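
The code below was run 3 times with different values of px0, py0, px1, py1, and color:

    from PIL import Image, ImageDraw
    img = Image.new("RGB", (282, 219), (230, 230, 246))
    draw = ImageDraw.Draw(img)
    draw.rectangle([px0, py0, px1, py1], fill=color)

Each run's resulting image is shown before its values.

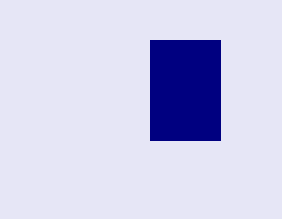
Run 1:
px0 = 150
py0 = 40
px1 = 220
py1 = 140
color = 'navy'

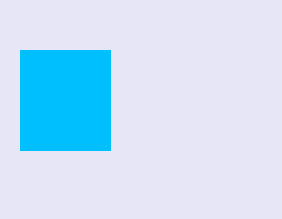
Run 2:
px0 = 20
py0 = 50
px1 = 110
py1 = 150
color = 'deepskyblue'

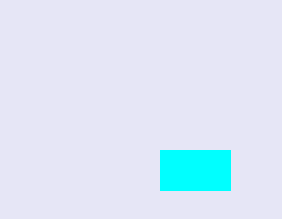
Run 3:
px0 = 160, py0 = 150, px1 = 230, py1 = 190, color = 'cyan'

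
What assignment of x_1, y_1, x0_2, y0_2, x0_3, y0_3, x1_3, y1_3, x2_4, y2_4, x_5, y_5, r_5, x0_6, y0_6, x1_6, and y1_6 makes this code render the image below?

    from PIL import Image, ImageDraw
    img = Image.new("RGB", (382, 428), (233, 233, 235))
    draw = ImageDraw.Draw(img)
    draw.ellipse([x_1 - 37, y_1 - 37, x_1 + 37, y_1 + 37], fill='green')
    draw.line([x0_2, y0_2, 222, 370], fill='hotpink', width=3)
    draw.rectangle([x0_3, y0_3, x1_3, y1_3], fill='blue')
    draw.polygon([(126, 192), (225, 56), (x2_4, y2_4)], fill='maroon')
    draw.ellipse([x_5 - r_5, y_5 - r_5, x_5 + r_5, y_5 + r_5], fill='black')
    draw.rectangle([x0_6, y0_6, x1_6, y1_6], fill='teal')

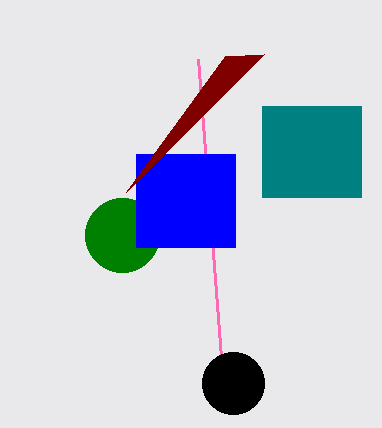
x_1 = 122, y_1 = 235, x0_2 = 198, y0_2 = 59, x0_3 = 136, y0_3 = 154, x1_3 = 235, y1_3 = 247, x2_4 = 264, y2_4 = 54, x_5 = 233, y_5 = 383, r_5 = 31, x0_6 = 262, y0_6 = 106, x1_6 = 361, y1_6 = 197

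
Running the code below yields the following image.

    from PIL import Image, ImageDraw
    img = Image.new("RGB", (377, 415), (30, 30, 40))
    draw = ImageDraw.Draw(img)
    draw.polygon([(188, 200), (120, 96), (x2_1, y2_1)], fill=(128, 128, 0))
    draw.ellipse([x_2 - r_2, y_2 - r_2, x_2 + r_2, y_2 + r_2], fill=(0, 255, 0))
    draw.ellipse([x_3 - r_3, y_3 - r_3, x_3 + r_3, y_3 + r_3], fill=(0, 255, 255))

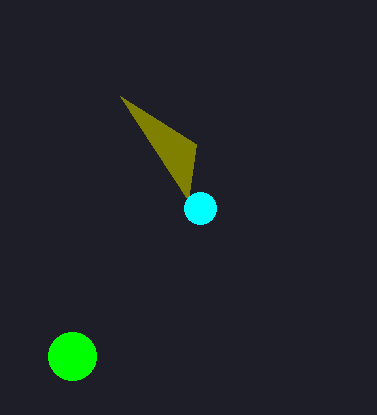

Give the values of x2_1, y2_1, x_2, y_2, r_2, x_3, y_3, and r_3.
x2_1 = 196, y2_1 = 144, x_2 = 72, y_2 = 356, r_2 = 24, x_3 = 200, y_3 = 208, r_3 = 16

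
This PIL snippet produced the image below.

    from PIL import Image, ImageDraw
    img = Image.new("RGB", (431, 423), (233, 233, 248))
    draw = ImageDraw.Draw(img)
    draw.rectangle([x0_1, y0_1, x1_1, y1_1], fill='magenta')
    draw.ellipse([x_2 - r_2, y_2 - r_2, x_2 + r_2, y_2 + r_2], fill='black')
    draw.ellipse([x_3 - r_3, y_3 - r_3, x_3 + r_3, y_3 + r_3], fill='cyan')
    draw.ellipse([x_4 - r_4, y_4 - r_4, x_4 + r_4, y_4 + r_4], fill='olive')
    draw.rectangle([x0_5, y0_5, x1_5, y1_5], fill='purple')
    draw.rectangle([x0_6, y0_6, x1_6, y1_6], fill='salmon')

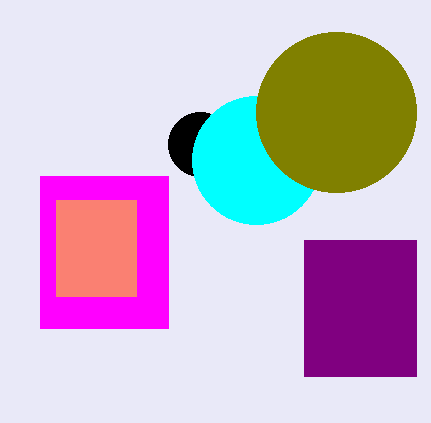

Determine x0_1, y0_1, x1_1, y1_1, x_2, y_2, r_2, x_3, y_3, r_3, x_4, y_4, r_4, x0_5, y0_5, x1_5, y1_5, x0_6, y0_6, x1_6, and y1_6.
x0_1 = 40; y0_1 = 176; x1_1 = 168; y1_1 = 328; x_2 = 200; y_2 = 144; r_2 = 32; x_3 = 256; y_3 = 160; r_3 = 64; x_4 = 336; y_4 = 112; r_4 = 80; x0_5 = 304; y0_5 = 240; x1_5 = 416; y1_5 = 376; x0_6 = 56; y0_6 = 200; x1_6 = 136; y1_6 = 296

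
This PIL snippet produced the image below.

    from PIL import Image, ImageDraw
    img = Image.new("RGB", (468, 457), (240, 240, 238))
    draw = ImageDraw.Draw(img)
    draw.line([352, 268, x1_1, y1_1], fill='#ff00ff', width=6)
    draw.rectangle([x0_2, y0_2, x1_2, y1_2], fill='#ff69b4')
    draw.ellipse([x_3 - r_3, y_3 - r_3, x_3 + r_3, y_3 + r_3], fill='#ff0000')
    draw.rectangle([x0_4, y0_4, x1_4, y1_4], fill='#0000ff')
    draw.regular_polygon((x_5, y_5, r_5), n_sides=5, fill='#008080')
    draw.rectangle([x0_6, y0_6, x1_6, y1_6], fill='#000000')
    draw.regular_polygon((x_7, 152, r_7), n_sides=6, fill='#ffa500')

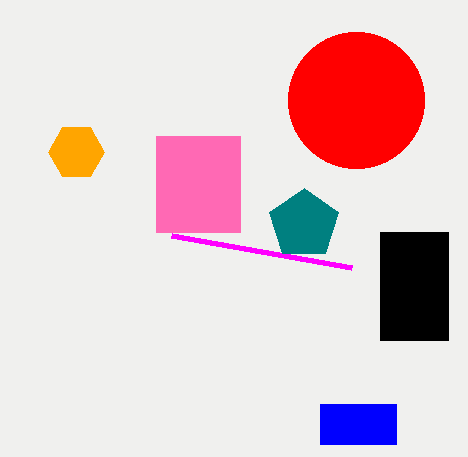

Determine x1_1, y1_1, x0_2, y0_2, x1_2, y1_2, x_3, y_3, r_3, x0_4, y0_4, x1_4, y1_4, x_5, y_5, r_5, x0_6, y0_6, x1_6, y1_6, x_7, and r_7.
x1_1 = 172
y1_1 = 236
x0_2 = 156
y0_2 = 136
x1_2 = 240
y1_2 = 232
x_3 = 356
y_3 = 100
r_3 = 68
x0_4 = 320
y0_4 = 404
x1_4 = 396
y1_4 = 444
x_5 = 304
y_5 = 224
r_5 = 36
x0_6 = 380
y0_6 = 232
x1_6 = 448
y1_6 = 340
x_7 = 76
r_7 = 28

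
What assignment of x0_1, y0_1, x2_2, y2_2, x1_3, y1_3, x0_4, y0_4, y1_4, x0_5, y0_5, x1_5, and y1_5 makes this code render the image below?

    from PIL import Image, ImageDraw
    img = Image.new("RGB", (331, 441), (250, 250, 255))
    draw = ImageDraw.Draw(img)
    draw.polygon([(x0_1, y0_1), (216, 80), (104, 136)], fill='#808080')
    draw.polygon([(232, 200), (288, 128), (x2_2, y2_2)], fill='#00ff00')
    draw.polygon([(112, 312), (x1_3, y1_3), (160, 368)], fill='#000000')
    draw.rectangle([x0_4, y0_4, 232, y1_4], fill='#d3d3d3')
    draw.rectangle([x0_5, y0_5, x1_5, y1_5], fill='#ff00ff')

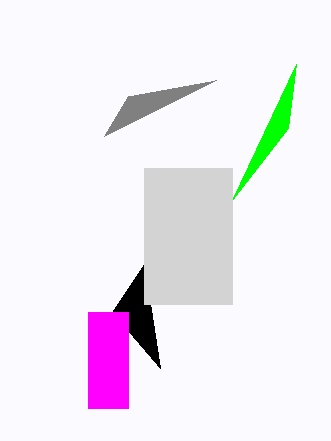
x0_1 = 128; y0_1 = 96; x2_2 = 296; y2_2 = 64; x1_3 = 144; y1_3 = 264; x0_4 = 144; y0_4 = 168; y1_4 = 304; x0_5 = 88; y0_5 = 312; x1_5 = 128; y1_5 = 408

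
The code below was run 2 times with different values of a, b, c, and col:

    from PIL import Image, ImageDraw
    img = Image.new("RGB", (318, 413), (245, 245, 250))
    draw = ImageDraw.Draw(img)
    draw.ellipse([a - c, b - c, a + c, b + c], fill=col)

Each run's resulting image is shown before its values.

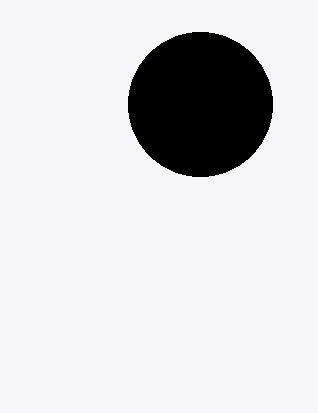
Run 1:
a = 200
b = 104
c = 72
col = 'black'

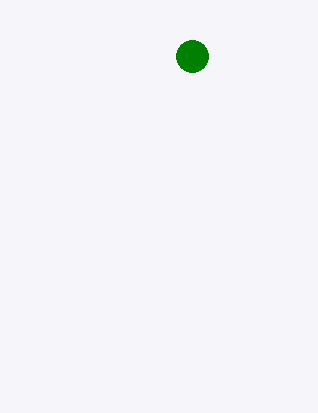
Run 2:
a = 192
b = 56
c = 16
col = 'green'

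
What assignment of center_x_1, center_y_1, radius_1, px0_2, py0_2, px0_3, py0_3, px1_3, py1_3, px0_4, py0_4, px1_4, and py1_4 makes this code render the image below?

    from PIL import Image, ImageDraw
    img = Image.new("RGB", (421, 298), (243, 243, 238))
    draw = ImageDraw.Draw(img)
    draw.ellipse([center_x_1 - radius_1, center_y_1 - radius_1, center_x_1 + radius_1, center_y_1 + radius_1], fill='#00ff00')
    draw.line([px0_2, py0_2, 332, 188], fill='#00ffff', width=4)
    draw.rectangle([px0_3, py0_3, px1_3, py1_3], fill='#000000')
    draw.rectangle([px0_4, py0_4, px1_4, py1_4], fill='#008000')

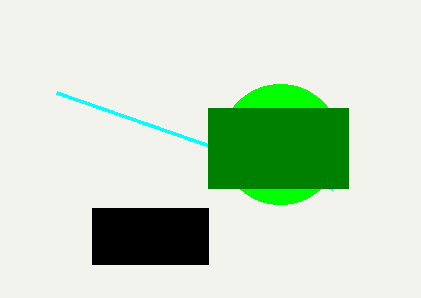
center_x_1 = 280; center_y_1 = 144; radius_1 = 60; px0_2 = 56; py0_2 = 92; px0_3 = 92; py0_3 = 208; px1_3 = 208; py1_3 = 264; px0_4 = 208; py0_4 = 108; px1_4 = 348; py1_4 = 188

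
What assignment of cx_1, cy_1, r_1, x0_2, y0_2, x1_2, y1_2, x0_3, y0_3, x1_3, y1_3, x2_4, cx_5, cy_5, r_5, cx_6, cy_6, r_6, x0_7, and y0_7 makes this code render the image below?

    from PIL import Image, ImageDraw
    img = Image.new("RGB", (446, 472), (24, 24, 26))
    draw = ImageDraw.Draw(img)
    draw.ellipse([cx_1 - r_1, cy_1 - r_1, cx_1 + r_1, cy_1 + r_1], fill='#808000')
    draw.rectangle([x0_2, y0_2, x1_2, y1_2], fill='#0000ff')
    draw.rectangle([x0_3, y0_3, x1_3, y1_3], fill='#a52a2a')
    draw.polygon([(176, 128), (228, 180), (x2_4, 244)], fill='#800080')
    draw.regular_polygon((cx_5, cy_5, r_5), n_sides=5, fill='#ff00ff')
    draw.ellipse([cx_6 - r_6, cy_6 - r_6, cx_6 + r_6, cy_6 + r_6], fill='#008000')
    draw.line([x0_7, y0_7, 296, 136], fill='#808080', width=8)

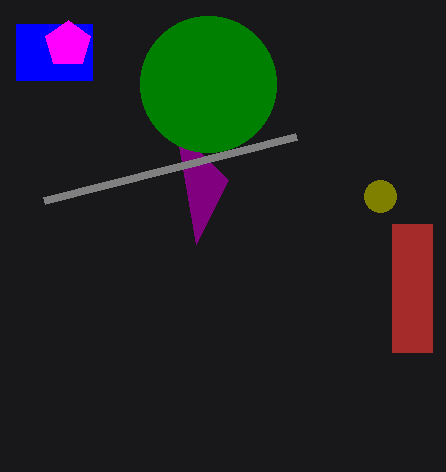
cx_1 = 380; cy_1 = 196; r_1 = 16; x0_2 = 16; y0_2 = 24; x1_2 = 92; y1_2 = 80; x0_3 = 392; y0_3 = 224; x1_3 = 432; y1_3 = 352; x2_4 = 196; cx_5 = 68; cy_5 = 44; r_5 = 24; cx_6 = 208; cy_6 = 84; r_6 = 68; x0_7 = 44; y0_7 = 200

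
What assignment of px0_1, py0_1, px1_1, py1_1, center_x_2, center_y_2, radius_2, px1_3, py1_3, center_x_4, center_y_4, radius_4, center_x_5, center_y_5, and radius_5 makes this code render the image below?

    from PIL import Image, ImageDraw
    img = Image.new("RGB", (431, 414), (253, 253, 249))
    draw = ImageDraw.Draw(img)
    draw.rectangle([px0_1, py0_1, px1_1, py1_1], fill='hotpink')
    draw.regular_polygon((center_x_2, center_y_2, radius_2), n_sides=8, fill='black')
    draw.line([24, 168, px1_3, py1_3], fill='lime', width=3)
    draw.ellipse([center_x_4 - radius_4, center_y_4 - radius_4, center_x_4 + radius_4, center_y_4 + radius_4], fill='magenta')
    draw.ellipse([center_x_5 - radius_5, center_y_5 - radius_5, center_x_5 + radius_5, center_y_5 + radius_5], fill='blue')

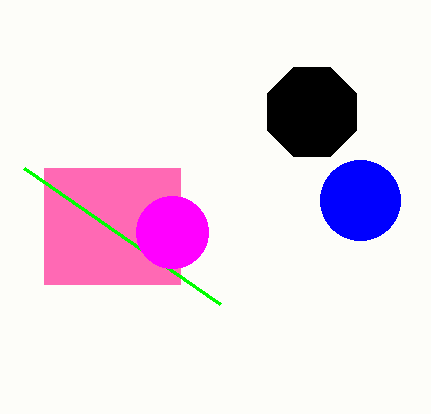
px0_1 = 44
py0_1 = 168
px1_1 = 180
py1_1 = 284
center_x_2 = 312
center_y_2 = 112
radius_2 = 48
px1_3 = 220
py1_3 = 304
center_x_4 = 172
center_y_4 = 232
radius_4 = 36
center_x_5 = 360
center_y_5 = 200
radius_5 = 40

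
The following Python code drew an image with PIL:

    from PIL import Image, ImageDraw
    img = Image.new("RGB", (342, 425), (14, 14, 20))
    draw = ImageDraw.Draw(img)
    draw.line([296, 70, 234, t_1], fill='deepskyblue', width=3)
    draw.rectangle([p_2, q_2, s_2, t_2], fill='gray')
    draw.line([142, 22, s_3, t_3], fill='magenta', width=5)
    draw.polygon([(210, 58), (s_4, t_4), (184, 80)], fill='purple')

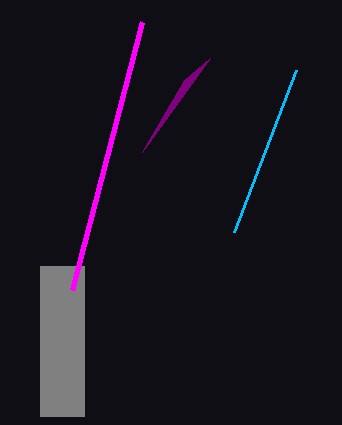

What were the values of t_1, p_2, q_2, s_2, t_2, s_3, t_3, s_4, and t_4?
t_1 = 232; p_2 = 40; q_2 = 266; s_2 = 84; t_2 = 416; s_3 = 72; t_3 = 290; s_4 = 142; t_4 = 152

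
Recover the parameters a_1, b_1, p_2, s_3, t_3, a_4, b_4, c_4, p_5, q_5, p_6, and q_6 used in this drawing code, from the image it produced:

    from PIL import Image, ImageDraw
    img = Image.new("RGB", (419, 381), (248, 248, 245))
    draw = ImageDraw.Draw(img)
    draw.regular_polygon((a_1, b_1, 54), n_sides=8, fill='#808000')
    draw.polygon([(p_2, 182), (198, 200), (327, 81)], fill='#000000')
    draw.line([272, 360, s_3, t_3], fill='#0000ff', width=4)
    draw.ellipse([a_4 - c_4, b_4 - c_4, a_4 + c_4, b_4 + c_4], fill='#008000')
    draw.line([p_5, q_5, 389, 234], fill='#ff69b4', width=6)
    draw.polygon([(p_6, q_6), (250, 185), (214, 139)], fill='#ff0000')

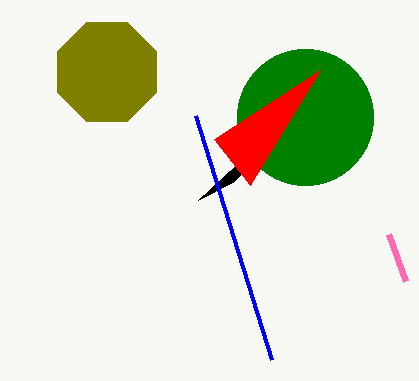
a_1 = 107
b_1 = 72
p_2 = 233
s_3 = 196
t_3 = 116
a_4 = 305
b_4 = 117
c_4 = 68
p_5 = 406
q_5 = 281
p_6 = 320
q_6 = 70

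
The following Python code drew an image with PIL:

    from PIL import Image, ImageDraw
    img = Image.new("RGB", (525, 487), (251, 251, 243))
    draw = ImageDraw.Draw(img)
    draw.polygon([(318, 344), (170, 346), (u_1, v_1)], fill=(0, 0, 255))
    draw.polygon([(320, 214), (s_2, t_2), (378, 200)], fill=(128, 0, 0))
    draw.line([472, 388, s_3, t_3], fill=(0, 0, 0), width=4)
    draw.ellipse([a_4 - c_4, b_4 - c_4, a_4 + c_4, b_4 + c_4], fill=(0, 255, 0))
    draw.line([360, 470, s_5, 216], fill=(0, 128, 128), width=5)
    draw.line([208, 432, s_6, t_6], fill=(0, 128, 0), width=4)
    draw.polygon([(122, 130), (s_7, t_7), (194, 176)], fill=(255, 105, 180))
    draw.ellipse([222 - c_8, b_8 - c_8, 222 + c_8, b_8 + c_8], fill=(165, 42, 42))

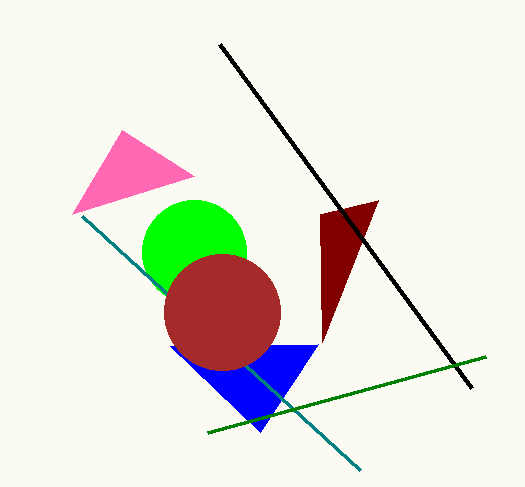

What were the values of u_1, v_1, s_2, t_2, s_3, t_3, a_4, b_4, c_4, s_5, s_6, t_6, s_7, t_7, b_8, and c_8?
u_1 = 260; v_1 = 432; s_2 = 322; t_2 = 342; s_3 = 220; t_3 = 44; a_4 = 194; b_4 = 252; c_4 = 52; s_5 = 82; s_6 = 486; t_6 = 356; s_7 = 72; t_7 = 214; b_8 = 312; c_8 = 58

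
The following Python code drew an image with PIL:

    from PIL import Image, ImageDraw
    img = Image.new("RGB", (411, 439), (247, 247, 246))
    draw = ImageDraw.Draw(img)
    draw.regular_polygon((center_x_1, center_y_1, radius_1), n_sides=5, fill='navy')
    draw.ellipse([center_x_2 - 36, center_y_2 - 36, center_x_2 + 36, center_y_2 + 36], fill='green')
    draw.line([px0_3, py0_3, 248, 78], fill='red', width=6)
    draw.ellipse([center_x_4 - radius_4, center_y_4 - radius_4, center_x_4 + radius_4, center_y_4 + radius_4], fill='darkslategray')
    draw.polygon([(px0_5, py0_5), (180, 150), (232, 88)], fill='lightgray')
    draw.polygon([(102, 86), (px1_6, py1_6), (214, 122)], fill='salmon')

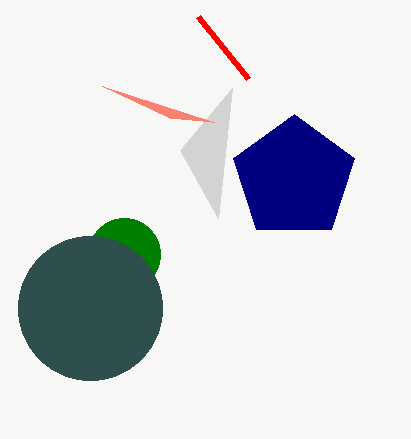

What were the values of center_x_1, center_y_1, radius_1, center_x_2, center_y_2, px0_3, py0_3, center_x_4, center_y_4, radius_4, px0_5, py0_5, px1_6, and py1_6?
center_x_1 = 294, center_y_1 = 178, radius_1 = 64, center_x_2 = 124, center_y_2 = 254, px0_3 = 198, py0_3 = 16, center_x_4 = 90, center_y_4 = 308, radius_4 = 72, px0_5 = 218, py0_5 = 218, px1_6 = 170, py1_6 = 118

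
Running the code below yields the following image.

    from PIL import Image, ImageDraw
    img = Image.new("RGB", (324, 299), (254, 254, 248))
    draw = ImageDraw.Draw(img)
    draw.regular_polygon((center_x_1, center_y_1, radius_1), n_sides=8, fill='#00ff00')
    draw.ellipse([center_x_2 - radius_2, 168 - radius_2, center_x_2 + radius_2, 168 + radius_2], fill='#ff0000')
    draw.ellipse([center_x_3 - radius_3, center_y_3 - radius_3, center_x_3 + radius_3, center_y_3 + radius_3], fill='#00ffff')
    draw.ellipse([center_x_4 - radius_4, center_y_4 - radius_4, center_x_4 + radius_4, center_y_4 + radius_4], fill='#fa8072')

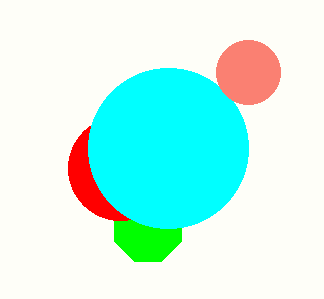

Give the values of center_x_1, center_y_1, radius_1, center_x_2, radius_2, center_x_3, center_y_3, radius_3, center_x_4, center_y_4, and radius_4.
center_x_1 = 148
center_y_1 = 228
radius_1 = 36
center_x_2 = 120
radius_2 = 52
center_x_3 = 168
center_y_3 = 148
radius_3 = 80
center_x_4 = 248
center_y_4 = 72
radius_4 = 32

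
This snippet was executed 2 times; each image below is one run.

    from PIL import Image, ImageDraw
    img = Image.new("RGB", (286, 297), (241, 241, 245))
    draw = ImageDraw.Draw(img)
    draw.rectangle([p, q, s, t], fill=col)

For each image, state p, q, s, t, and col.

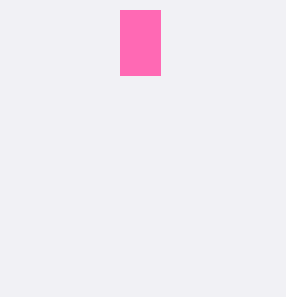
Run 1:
p = 120
q = 10
s = 160
t = 75
col = 'hotpink'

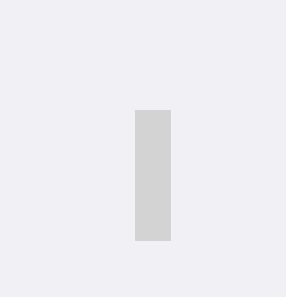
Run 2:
p = 135, q = 110, s = 170, t = 240, col = 'lightgray'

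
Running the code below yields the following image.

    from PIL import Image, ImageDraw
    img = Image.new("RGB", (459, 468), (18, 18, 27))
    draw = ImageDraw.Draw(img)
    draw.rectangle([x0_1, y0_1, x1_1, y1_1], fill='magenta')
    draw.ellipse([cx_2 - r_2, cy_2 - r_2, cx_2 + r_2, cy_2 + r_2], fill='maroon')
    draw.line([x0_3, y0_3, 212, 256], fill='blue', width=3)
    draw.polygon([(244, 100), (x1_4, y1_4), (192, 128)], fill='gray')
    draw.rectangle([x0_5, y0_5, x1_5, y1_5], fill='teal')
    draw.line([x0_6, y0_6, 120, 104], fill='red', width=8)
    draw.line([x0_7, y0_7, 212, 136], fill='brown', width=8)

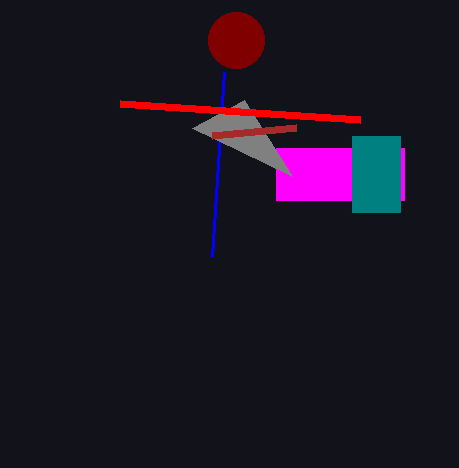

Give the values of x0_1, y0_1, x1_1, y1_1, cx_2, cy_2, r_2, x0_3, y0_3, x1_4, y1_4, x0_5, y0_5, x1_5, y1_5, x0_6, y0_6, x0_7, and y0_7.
x0_1 = 276
y0_1 = 148
x1_1 = 404
y1_1 = 200
cx_2 = 236
cy_2 = 40
r_2 = 28
x0_3 = 224
y0_3 = 72
x1_4 = 292
y1_4 = 176
x0_5 = 352
y0_5 = 136
x1_5 = 400
y1_5 = 212
x0_6 = 360
y0_6 = 120
x0_7 = 296
y0_7 = 128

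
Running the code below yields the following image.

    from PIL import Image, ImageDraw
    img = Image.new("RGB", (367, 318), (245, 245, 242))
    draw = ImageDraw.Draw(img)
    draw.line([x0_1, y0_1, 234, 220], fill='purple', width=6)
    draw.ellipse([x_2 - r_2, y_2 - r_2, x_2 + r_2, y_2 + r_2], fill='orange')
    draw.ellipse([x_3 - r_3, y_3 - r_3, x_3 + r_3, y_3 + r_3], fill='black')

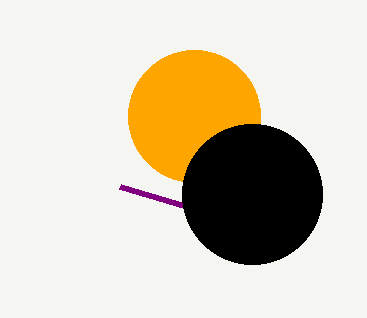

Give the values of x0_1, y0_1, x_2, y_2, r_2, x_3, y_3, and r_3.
x0_1 = 120; y0_1 = 186; x_2 = 194; y_2 = 116; r_2 = 66; x_3 = 252; y_3 = 194; r_3 = 70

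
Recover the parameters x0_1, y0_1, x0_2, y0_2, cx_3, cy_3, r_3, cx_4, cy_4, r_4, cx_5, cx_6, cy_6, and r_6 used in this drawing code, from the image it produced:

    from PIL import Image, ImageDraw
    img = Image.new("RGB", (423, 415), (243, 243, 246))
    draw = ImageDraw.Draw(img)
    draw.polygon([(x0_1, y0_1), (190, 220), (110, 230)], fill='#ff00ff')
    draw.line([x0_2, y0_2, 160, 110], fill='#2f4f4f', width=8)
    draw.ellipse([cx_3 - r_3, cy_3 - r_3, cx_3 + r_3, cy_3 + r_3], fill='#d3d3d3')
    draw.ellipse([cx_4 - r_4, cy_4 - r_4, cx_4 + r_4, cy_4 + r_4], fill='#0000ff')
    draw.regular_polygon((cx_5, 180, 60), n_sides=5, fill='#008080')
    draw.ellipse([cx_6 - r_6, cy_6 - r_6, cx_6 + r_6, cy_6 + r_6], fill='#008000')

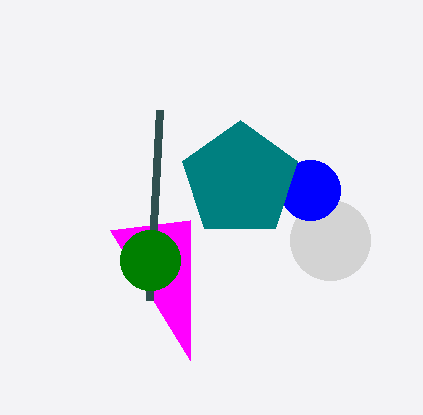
x0_1 = 190, y0_1 = 360, x0_2 = 150, y0_2 = 300, cx_3 = 330, cy_3 = 240, r_3 = 40, cx_4 = 310, cy_4 = 190, r_4 = 30, cx_5 = 240, cx_6 = 150, cy_6 = 260, r_6 = 30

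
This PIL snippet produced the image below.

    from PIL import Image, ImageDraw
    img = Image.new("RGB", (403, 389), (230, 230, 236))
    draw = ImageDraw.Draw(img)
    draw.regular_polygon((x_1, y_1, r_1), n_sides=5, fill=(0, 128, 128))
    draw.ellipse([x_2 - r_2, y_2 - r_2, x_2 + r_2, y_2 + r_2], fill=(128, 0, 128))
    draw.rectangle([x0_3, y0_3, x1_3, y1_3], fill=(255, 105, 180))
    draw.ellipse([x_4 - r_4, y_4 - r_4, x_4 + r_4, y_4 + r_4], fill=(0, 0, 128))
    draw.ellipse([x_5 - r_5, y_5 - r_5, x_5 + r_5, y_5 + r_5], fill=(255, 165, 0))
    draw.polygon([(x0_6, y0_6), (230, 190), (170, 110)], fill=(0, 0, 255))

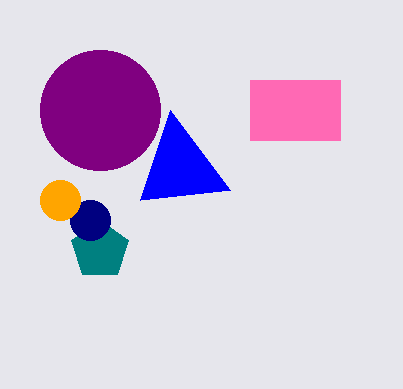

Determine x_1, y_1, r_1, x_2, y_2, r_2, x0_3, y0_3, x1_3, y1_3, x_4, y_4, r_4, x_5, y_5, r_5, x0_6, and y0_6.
x_1 = 100, y_1 = 250, r_1 = 30, x_2 = 100, y_2 = 110, r_2 = 60, x0_3 = 250, y0_3 = 80, x1_3 = 340, y1_3 = 140, x_4 = 90, y_4 = 220, r_4 = 20, x_5 = 60, y_5 = 200, r_5 = 20, x0_6 = 140, y0_6 = 200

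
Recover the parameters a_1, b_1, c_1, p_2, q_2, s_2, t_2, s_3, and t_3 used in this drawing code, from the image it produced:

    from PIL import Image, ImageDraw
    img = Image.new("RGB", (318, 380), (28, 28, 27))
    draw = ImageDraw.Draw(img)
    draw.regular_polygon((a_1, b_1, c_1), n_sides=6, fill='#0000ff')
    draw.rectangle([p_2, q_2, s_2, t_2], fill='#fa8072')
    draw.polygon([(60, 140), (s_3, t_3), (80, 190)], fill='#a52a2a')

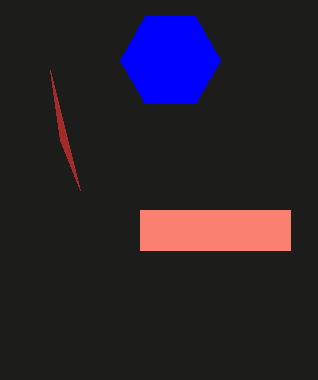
a_1 = 170
b_1 = 60
c_1 = 50
p_2 = 140
q_2 = 210
s_2 = 290
t_2 = 250
s_3 = 50
t_3 = 70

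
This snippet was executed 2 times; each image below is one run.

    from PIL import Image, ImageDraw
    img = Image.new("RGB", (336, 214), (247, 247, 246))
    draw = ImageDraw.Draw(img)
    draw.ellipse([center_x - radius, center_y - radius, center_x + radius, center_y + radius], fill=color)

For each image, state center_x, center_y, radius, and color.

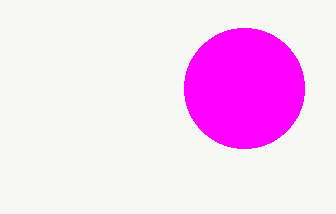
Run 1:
center_x = 244; center_y = 88; radius = 60; color = 'magenta'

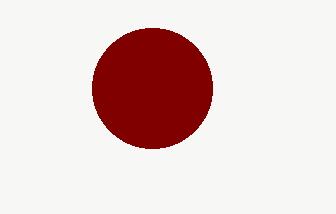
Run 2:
center_x = 152; center_y = 88; radius = 60; color = 'maroon'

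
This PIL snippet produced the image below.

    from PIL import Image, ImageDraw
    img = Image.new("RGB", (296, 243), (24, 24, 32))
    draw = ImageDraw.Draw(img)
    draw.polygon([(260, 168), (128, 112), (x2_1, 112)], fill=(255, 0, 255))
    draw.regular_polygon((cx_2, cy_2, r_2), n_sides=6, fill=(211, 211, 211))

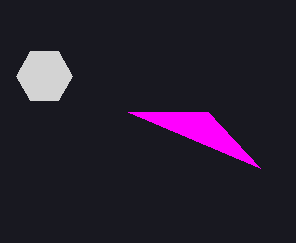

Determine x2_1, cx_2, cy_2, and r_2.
x2_1 = 208; cx_2 = 44; cy_2 = 76; r_2 = 28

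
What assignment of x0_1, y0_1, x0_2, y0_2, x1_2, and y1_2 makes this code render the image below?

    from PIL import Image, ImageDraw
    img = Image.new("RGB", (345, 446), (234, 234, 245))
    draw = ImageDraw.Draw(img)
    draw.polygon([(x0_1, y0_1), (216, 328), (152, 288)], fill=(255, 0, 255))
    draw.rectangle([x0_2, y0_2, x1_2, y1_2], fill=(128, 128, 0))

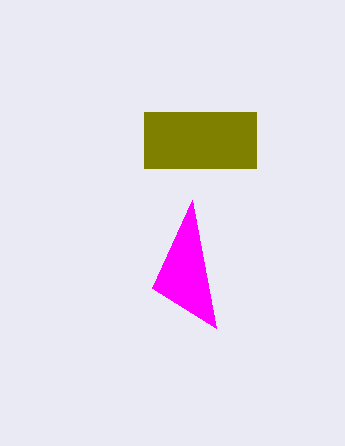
x0_1 = 192, y0_1 = 200, x0_2 = 144, y0_2 = 112, x1_2 = 256, y1_2 = 168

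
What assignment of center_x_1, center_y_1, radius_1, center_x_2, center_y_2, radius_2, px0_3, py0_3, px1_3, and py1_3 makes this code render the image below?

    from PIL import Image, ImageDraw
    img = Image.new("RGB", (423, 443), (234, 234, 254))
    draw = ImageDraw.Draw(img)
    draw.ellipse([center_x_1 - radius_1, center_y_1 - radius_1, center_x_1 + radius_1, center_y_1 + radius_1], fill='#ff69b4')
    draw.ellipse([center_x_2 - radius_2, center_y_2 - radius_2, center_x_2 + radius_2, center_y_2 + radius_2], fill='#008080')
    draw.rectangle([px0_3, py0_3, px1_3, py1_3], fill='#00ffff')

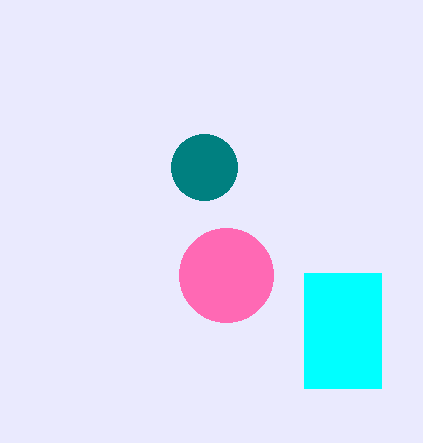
center_x_1 = 226; center_y_1 = 275; radius_1 = 47; center_x_2 = 204; center_y_2 = 167; radius_2 = 33; px0_3 = 304; py0_3 = 273; px1_3 = 381; py1_3 = 388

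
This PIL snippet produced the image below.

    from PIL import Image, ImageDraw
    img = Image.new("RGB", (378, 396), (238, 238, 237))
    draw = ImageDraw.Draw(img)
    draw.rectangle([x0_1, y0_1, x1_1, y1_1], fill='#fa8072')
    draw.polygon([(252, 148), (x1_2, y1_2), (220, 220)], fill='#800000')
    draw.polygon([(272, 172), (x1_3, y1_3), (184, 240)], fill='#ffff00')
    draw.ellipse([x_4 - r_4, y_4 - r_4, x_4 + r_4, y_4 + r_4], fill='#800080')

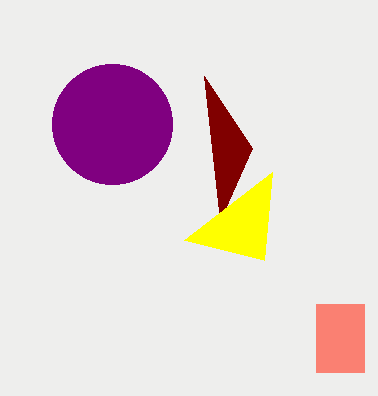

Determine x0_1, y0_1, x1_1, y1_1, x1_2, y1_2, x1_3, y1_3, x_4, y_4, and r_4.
x0_1 = 316, y0_1 = 304, x1_1 = 364, y1_1 = 372, x1_2 = 204, y1_2 = 76, x1_3 = 264, y1_3 = 260, x_4 = 112, y_4 = 124, r_4 = 60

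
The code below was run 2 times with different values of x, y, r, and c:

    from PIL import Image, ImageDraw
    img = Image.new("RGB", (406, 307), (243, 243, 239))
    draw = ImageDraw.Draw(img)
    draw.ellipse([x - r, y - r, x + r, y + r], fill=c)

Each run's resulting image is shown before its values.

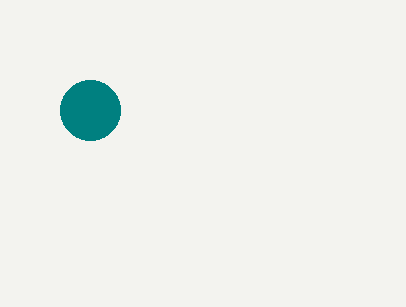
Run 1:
x = 90, y = 110, r = 30, c = 'teal'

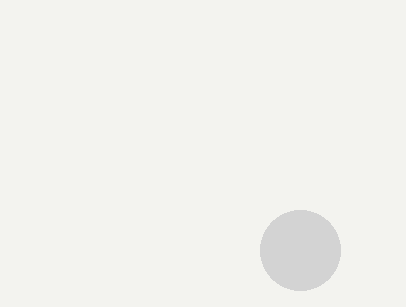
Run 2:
x = 300; y = 250; r = 40; c = 'lightgray'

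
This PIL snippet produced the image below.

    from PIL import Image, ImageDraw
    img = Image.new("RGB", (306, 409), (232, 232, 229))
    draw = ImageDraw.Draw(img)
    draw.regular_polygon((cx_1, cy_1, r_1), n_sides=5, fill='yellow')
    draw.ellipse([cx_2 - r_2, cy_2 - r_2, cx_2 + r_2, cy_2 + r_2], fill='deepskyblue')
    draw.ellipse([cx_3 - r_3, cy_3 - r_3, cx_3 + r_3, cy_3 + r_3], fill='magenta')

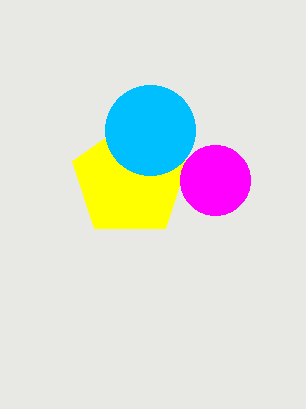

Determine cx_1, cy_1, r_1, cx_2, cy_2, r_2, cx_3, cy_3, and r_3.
cx_1 = 130
cy_1 = 180
r_1 = 60
cx_2 = 150
cy_2 = 130
r_2 = 45
cx_3 = 215
cy_3 = 180
r_3 = 35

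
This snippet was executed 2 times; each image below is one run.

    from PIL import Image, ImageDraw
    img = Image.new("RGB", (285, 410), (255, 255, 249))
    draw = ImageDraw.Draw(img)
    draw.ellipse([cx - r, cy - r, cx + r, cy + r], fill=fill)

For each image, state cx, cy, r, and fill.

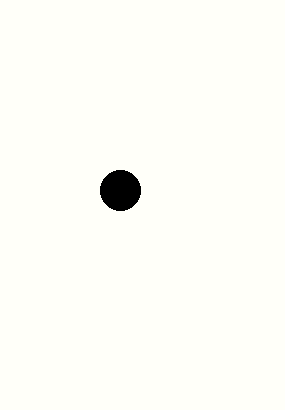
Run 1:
cx = 120, cy = 190, r = 20, fill = 'black'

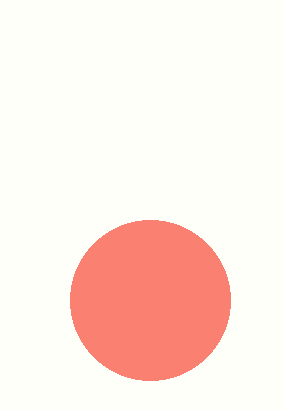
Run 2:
cx = 150
cy = 300
r = 80
fill = 'salmon'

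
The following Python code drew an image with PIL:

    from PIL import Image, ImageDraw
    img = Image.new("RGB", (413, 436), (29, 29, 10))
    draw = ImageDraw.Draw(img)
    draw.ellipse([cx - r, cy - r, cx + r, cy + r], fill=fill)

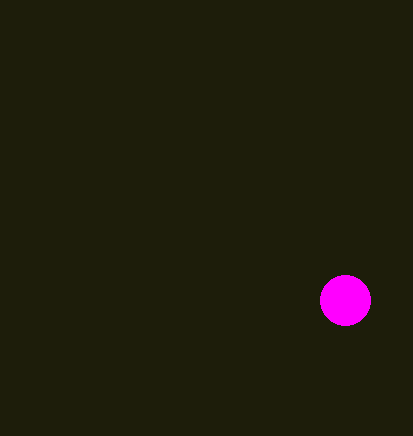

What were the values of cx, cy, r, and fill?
cx = 345
cy = 300
r = 25
fill = 'magenta'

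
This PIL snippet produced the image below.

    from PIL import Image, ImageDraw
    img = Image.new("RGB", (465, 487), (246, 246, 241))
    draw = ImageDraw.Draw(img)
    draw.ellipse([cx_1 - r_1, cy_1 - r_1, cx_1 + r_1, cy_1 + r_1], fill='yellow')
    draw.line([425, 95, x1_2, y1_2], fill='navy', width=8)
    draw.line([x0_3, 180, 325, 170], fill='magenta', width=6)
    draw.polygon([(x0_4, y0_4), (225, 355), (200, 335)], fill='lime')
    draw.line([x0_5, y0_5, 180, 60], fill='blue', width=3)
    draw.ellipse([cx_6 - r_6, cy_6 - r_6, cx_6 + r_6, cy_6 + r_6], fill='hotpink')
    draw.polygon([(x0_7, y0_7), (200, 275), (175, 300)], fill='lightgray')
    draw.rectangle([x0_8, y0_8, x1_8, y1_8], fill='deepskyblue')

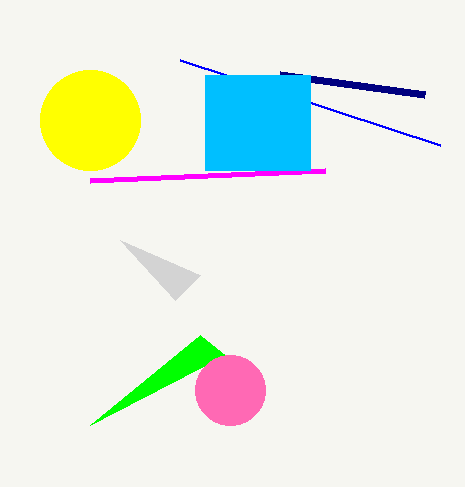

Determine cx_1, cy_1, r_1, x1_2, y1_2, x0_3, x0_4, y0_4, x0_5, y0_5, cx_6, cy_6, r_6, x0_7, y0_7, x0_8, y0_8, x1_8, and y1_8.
cx_1 = 90, cy_1 = 120, r_1 = 50, x1_2 = 280, y1_2 = 75, x0_3 = 90, x0_4 = 90, y0_4 = 425, x0_5 = 440, y0_5 = 145, cx_6 = 230, cy_6 = 390, r_6 = 35, x0_7 = 120, y0_7 = 240, x0_8 = 205, y0_8 = 75, x1_8 = 310, y1_8 = 170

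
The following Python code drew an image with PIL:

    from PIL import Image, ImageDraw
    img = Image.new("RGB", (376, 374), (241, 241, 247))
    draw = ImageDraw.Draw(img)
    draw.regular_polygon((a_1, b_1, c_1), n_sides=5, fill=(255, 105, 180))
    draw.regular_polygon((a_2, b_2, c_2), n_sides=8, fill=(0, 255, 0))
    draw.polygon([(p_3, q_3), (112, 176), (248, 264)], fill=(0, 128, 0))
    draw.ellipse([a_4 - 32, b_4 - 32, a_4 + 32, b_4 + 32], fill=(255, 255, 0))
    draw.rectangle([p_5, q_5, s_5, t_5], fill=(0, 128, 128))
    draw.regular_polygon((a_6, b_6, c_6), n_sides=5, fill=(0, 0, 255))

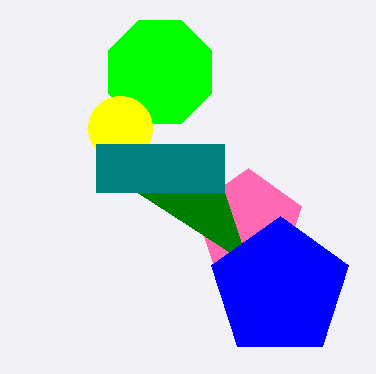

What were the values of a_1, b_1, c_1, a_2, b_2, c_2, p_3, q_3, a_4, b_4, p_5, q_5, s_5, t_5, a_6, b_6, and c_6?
a_1 = 248
b_1 = 224
c_1 = 56
a_2 = 160
b_2 = 72
c_2 = 56
p_3 = 208
q_3 = 144
a_4 = 120
b_4 = 128
p_5 = 96
q_5 = 144
s_5 = 224
t_5 = 192
a_6 = 280
b_6 = 288
c_6 = 72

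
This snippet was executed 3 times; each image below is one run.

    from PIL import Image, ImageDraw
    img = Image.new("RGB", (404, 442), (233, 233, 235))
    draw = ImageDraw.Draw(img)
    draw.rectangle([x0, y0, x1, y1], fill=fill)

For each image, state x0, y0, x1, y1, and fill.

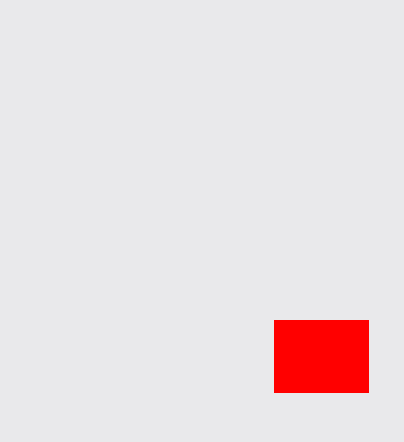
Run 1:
x0 = 274, y0 = 320, x1 = 368, y1 = 392, fill = 'red'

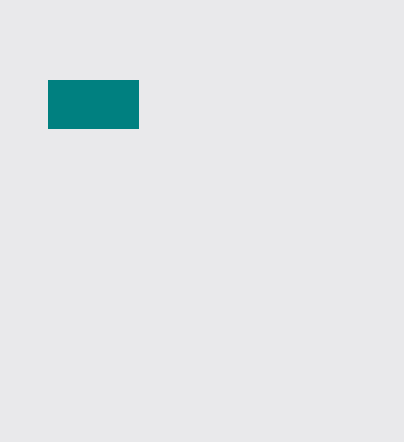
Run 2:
x0 = 48; y0 = 80; x1 = 138; y1 = 128; fill = 'teal'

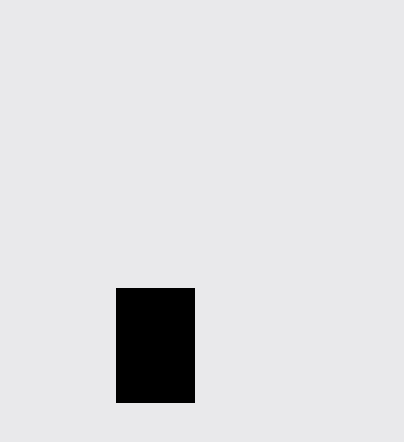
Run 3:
x0 = 116
y0 = 288
x1 = 194
y1 = 402
fill = 'black'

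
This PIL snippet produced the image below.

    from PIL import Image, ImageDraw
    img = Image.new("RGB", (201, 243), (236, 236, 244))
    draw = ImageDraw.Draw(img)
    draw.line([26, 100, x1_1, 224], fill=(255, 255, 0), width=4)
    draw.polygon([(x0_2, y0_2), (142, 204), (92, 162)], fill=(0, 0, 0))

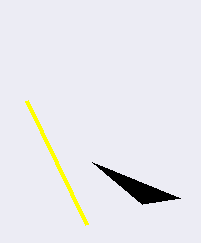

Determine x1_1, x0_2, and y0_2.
x1_1 = 86
x0_2 = 180
y0_2 = 198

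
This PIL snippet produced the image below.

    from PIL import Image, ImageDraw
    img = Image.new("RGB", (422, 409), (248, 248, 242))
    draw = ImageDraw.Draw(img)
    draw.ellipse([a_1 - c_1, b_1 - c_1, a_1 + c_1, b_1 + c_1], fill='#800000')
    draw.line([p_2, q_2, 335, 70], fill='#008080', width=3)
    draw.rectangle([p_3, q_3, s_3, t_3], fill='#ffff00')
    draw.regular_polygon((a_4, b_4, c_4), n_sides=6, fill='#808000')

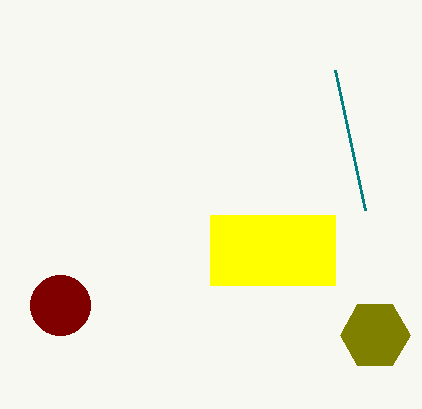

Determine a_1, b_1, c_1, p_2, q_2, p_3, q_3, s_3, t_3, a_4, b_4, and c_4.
a_1 = 60
b_1 = 305
c_1 = 30
p_2 = 365
q_2 = 210
p_3 = 210
q_3 = 215
s_3 = 335
t_3 = 285
a_4 = 375
b_4 = 335
c_4 = 35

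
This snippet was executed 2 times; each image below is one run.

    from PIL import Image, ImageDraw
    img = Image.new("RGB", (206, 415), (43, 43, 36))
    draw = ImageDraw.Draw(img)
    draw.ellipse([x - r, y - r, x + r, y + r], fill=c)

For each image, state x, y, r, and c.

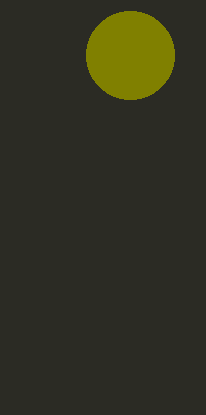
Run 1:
x = 130
y = 55
r = 44
c = 'olive'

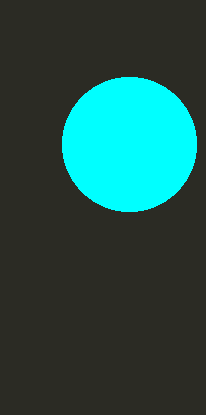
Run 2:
x = 129, y = 144, r = 67, c = 'cyan'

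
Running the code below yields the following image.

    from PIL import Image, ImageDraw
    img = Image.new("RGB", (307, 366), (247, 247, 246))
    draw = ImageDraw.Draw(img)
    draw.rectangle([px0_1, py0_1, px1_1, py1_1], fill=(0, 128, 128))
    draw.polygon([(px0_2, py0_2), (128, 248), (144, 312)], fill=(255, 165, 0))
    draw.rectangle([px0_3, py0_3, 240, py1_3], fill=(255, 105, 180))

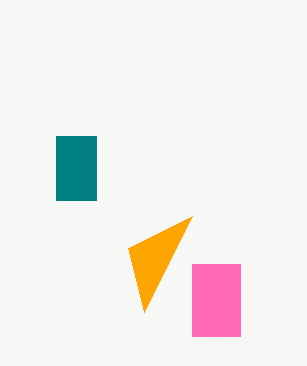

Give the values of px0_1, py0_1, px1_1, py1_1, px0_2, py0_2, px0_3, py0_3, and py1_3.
px0_1 = 56, py0_1 = 136, px1_1 = 96, py1_1 = 200, px0_2 = 192, py0_2 = 216, px0_3 = 192, py0_3 = 264, py1_3 = 336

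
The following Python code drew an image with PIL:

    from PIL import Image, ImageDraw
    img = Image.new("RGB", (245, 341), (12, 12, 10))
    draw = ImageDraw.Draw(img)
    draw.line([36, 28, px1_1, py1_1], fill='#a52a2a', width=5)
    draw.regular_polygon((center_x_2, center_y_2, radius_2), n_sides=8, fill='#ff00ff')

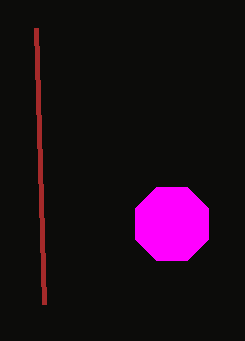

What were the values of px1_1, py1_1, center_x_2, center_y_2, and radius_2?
px1_1 = 44; py1_1 = 304; center_x_2 = 172; center_y_2 = 224; radius_2 = 40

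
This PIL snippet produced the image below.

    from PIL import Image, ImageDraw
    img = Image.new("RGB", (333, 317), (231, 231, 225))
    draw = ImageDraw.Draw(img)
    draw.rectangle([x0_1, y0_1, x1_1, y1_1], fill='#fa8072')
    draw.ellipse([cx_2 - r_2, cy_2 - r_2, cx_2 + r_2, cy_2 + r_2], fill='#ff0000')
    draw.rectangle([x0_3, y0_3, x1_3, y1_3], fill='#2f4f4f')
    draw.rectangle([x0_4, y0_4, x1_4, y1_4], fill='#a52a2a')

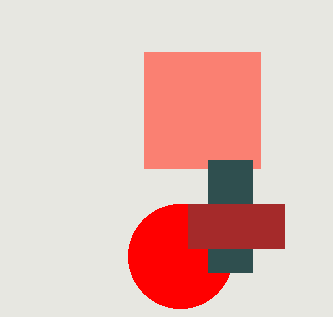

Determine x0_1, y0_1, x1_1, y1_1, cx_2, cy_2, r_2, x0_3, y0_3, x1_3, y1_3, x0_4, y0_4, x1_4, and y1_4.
x0_1 = 144; y0_1 = 52; x1_1 = 260; y1_1 = 168; cx_2 = 180; cy_2 = 256; r_2 = 52; x0_3 = 208; y0_3 = 160; x1_3 = 252; y1_3 = 272; x0_4 = 188; y0_4 = 204; x1_4 = 284; y1_4 = 248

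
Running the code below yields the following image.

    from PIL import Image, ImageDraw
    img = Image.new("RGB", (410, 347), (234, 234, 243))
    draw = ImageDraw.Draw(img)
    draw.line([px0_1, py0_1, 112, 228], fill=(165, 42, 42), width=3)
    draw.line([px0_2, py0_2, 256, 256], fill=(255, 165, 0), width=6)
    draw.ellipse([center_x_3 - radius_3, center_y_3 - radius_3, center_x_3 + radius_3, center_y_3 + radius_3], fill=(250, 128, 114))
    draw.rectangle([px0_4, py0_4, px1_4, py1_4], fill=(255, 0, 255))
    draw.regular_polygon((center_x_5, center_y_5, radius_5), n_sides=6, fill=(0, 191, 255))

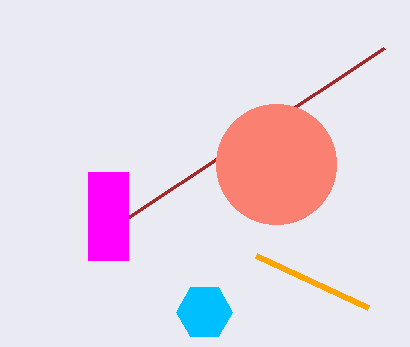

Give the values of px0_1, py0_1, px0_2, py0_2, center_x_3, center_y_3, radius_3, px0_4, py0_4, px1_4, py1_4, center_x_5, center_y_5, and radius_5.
px0_1 = 384
py0_1 = 48
px0_2 = 368
py0_2 = 308
center_x_3 = 276
center_y_3 = 164
radius_3 = 60
px0_4 = 88
py0_4 = 172
px1_4 = 128
py1_4 = 260
center_x_5 = 204
center_y_5 = 312
radius_5 = 28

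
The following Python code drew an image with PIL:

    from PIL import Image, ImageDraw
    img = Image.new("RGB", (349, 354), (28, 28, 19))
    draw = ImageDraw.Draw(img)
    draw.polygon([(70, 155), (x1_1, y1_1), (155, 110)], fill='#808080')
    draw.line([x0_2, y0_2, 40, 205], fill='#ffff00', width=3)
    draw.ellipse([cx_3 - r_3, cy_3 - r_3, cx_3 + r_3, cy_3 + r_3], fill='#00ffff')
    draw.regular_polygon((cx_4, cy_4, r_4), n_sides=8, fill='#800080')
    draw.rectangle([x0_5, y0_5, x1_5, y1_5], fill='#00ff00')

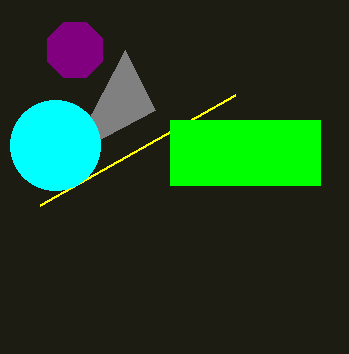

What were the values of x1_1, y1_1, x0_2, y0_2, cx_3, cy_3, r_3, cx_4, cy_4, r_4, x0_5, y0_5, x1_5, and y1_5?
x1_1 = 125; y1_1 = 50; x0_2 = 235; y0_2 = 95; cx_3 = 55; cy_3 = 145; r_3 = 45; cx_4 = 75; cy_4 = 50; r_4 = 30; x0_5 = 170; y0_5 = 120; x1_5 = 320; y1_5 = 185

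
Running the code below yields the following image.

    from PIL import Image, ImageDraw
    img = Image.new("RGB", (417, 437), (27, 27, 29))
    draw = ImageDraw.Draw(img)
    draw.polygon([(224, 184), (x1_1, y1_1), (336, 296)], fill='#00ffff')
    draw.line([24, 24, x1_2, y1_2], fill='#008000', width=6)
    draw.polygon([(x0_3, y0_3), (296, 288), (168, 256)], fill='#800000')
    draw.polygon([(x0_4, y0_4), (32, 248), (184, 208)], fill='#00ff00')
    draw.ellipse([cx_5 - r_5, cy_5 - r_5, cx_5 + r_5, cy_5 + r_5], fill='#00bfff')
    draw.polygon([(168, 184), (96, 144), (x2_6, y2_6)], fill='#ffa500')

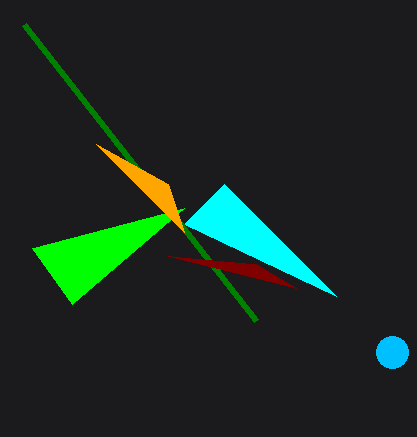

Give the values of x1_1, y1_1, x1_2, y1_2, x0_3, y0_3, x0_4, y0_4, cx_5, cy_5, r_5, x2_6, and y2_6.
x1_1 = 184
y1_1 = 224
x1_2 = 256
y1_2 = 320
x0_3 = 256
y0_3 = 264
x0_4 = 72
y0_4 = 304
cx_5 = 392
cy_5 = 352
r_5 = 16
x2_6 = 184
y2_6 = 232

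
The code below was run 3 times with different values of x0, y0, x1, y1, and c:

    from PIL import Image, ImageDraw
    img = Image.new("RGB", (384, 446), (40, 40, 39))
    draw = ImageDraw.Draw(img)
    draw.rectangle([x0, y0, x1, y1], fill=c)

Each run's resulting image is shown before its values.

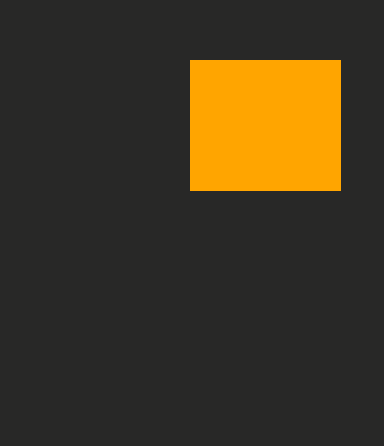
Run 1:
x0 = 190
y0 = 60
x1 = 340
y1 = 190
c = 'orange'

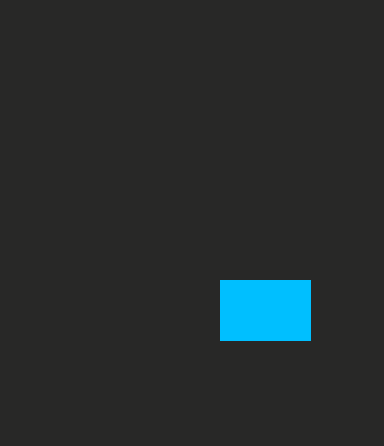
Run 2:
x0 = 220; y0 = 280; x1 = 310; y1 = 340; c = 'deepskyblue'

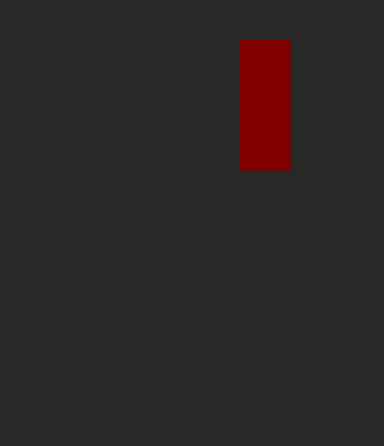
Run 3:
x0 = 240, y0 = 40, x1 = 290, y1 = 170, c = 'maroon'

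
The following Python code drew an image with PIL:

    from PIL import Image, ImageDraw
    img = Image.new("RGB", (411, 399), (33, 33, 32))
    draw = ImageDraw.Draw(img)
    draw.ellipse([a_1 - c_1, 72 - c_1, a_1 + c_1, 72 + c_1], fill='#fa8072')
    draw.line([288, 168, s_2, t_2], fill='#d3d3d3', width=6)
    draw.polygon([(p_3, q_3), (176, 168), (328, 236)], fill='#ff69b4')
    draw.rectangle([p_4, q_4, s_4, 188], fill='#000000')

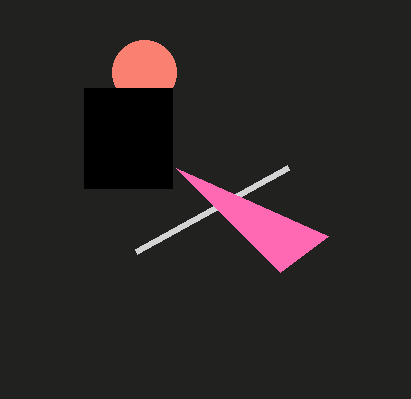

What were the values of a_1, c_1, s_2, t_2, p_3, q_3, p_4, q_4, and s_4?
a_1 = 144; c_1 = 32; s_2 = 136; t_2 = 252; p_3 = 280; q_3 = 272; p_4 = 84; q_4 = 88; s_4 = 172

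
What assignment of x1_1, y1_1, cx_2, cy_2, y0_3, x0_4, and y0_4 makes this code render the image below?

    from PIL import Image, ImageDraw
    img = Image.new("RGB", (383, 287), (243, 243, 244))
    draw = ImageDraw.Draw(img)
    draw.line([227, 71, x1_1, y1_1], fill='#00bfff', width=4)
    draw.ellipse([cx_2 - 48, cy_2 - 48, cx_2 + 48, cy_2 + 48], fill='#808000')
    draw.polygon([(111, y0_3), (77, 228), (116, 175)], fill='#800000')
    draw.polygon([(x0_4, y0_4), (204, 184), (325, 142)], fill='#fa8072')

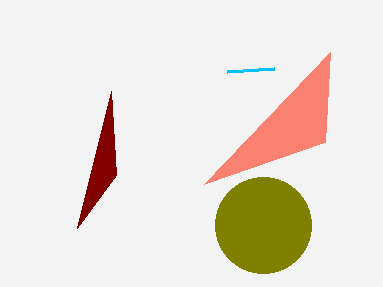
x1_1 = 274, y1_1 = 68, cx_2 = 263, cy_2 = 225, y0_3 = 91, x0_4 = 330, y0_4 = 52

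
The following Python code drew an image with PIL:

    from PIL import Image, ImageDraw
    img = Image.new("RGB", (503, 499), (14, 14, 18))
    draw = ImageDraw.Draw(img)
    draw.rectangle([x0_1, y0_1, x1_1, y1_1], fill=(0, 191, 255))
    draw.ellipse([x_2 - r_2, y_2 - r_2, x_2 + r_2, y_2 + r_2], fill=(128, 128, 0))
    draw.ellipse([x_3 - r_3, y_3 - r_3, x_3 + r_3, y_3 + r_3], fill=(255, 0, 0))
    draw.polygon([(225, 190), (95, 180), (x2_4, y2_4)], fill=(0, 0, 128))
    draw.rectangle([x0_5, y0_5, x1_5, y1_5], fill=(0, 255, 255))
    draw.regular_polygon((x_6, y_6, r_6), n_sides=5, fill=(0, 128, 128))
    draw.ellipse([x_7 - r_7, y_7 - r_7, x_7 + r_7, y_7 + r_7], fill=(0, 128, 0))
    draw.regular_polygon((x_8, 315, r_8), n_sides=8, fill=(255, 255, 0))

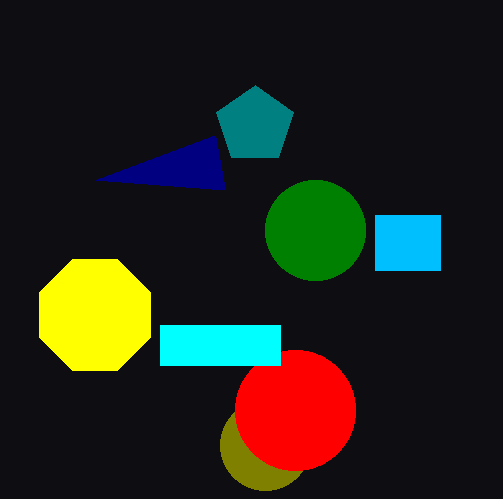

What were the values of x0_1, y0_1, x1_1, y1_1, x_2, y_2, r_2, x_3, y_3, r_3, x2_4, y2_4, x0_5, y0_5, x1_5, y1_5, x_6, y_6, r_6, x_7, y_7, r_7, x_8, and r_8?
x0_1 = 375; y0_1 = 215; x1_1 = 440; y1_1 = 270; x_2 = 265; y_2 = 445; r_2 = 45; x_3 = 295; y_3 = 410; r_3 = 60; x2_4 = 215; y2_4 = 135; x0_5 = 160; y0_5 = 325; x1_5 = 280; y1_5 = 365; x_6 = 255; y_6 = 125; r_6 = 40; x_7 = 315; y_7 = 230; r_7 = 50; x_8 = 95; r_8 = 60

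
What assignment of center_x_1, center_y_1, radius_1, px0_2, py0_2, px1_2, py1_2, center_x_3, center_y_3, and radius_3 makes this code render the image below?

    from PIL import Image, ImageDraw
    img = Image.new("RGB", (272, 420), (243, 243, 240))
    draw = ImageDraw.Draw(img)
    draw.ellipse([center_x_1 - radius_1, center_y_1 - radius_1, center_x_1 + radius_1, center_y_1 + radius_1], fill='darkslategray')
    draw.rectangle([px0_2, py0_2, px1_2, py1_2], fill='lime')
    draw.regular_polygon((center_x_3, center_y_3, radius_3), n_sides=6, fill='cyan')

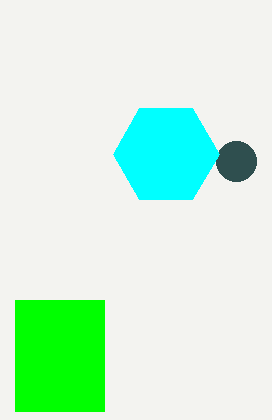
center_x_1 = 236
center_y_1 = 161
radius_1 = 20
px0_2 = 15
py0_2 = 300
px1_2 = 104
py1_2 = 411
center_x_3 = 166
center_y_3 = 154
radius_3 = 53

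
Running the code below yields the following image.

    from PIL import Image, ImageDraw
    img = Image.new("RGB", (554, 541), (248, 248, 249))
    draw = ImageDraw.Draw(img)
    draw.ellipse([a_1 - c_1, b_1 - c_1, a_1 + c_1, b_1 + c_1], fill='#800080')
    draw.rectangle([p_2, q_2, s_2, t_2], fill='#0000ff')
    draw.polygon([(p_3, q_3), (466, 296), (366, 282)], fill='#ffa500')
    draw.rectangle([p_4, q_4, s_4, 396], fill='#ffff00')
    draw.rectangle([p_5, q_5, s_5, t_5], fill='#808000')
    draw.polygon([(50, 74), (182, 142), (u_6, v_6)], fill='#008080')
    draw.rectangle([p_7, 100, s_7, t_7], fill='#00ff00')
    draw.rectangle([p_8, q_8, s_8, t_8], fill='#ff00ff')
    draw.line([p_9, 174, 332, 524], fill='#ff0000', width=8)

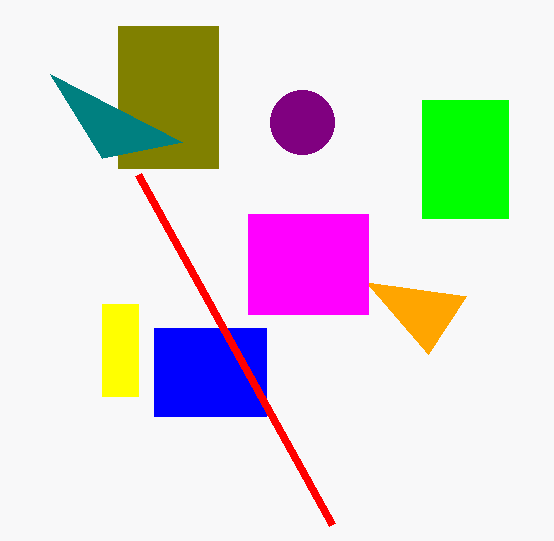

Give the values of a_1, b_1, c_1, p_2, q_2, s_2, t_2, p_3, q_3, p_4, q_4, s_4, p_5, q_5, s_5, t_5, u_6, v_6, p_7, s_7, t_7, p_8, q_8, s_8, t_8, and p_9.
a_1 = 302; b_1 = 122; c_1 = 32; p_2 = 154; q_2 = 328; s_2 = 266; t_2 = 416; p_3 = 428; q_3 = 354; p_4 = 102; q_4 = 304; s_4 = 138; p_5 = 118; q_5 = 26; s_5 = 218; t_5 = 168; u_6 = 102; v_6 = 158; p_7 = 422; s_7 = 508; t_7 = 218; p_8 = 248; q_8 = 214; s_8 = 368; t_8 = 314; p_9 = 138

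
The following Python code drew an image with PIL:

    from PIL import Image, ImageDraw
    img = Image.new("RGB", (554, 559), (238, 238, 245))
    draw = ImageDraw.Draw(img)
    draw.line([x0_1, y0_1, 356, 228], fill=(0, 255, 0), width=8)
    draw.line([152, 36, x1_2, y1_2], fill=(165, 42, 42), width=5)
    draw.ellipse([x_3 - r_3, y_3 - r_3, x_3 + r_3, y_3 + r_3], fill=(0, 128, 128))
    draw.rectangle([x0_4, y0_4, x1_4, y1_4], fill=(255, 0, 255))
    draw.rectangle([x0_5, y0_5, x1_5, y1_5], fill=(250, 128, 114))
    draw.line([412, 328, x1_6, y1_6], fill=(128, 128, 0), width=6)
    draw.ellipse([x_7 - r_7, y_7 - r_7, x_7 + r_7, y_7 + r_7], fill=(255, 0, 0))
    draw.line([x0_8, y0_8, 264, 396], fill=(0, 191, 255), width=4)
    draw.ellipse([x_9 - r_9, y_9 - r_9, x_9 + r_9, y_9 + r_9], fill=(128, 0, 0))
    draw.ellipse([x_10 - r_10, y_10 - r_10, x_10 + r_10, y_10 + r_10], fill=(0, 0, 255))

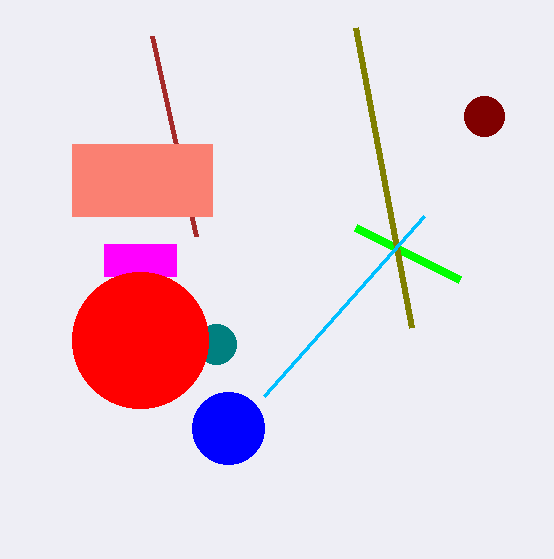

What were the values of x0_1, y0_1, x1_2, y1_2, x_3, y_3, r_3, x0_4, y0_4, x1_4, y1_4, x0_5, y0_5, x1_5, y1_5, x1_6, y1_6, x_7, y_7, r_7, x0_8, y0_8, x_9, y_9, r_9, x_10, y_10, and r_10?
x0_1 = 460; y0_1 = 280; x1_2 = 196; y1_2 = 236; x_3 = 216; y_3 = 344; r_3 = 20; x0_4 = 104; y0_4 = 244; x1_4 = 176; y1_4 = 276; x0_5 = 72; y0_5 = 144; x1_5 = 212; y1_5 = 216; x1_6 = 356; y1_6 = 28; x_7 = 140; y_7 = 340; r_7 = 68; x0_8 = 424; y0_8 = 216; x_9 = 484; y_9 = 116; r_9 = 20; x_10 = 228; y_10 = 428; r_10 = 36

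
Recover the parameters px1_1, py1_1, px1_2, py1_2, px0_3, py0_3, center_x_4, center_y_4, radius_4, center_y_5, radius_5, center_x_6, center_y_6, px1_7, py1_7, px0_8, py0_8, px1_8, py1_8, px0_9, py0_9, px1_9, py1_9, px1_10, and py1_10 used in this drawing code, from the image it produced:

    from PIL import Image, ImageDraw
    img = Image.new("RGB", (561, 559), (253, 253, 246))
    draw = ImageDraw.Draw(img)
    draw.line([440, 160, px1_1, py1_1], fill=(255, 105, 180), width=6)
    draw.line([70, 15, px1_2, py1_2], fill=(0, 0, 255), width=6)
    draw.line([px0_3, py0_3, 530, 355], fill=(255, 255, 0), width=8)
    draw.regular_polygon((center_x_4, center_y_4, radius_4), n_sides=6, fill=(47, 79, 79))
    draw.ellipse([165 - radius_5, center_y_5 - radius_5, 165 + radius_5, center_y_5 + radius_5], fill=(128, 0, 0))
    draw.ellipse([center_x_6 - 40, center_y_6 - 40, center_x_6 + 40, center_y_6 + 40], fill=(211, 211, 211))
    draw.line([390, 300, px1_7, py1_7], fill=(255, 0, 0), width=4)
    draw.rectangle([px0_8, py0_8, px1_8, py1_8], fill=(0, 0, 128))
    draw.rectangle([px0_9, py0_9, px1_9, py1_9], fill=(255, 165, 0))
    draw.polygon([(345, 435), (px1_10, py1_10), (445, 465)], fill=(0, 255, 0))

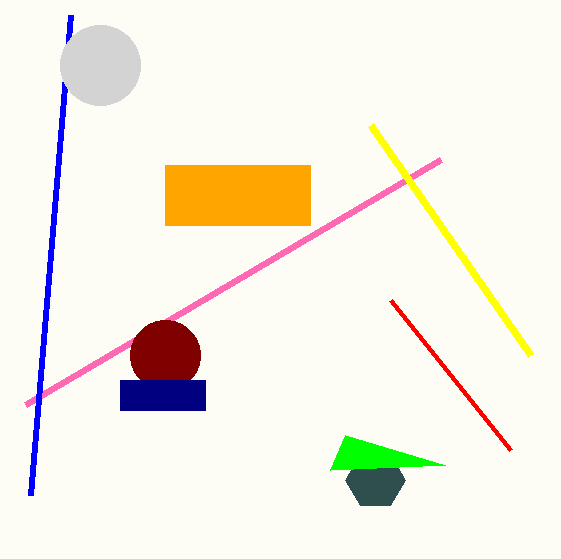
px1_1 = 25; py1_1 = 405; px1_2 = 30; py1_2 = 495; px0_3 = 370; py0_3 = 125; center_x_4 = 375; center_y_4 = 480; radius_4 = 30; center_y_5 = 355; radius_5 = 35; center_x_6 = 100; center_y_6 = 65; px1_7 = 510; py1_7 = 450; px0_8 = 120; py0_8 = 380; px1_8 = 205; py1_8 = 410; px0_9 = 165; py0_9 = 165; px1_9 = 310; py1_9 = 225; px1_10 = 330; py1_10 = 470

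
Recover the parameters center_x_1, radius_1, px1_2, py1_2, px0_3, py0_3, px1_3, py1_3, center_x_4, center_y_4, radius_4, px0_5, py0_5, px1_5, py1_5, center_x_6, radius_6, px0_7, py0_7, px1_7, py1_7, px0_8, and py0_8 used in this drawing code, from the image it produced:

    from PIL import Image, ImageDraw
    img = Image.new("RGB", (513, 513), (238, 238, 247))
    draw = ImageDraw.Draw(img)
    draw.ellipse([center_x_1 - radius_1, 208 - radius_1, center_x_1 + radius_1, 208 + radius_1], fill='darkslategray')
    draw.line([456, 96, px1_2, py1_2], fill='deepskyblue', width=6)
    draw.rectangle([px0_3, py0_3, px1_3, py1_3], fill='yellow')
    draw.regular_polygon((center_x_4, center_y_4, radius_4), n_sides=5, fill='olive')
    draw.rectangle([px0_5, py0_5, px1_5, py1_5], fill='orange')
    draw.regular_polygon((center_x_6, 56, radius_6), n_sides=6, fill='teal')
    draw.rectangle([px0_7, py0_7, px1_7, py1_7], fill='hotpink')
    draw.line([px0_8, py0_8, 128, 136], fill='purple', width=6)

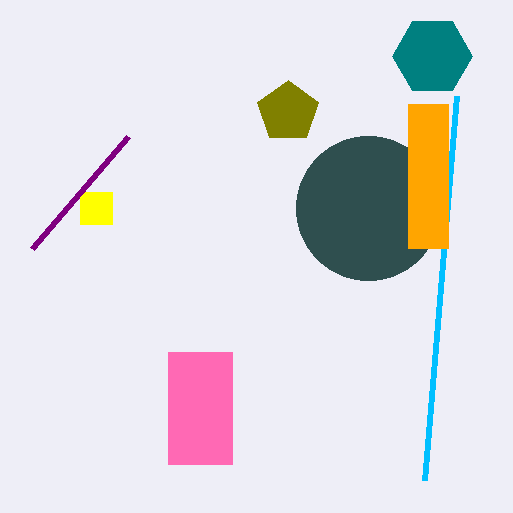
center_x_1 = 368; radius_1 = 72; px1_2 = 424; py1_2 = 480; px0_3 = 80; py0_3 = 192; px1_3 = 112; py1_3 = 224; center_x_4 = 288; center_y_4 = 112; radius_4 = 32; px0_5 = 408; py0_5 = 104; px1_5 = 448; py1_5 = 248; center_x_6 = 432; radius_6 = 40; px0_7 = 168; py0_7 = 352; px1_7 = 232; py1_7 = 464; px0_8 = 32; py0_8 = 248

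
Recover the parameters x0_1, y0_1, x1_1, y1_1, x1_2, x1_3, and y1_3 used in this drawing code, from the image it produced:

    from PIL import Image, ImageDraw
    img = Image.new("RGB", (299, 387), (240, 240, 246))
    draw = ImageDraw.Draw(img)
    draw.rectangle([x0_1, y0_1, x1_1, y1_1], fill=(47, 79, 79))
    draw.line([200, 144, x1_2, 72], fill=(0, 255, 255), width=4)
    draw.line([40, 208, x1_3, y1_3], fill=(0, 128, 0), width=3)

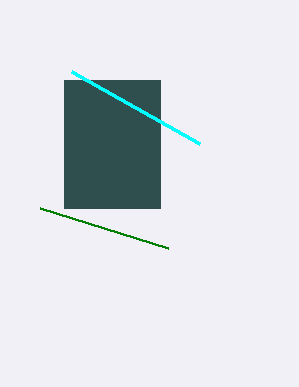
x0_1 = 64
y0_1 = 80
x1_1 = 160
y1_1 = 208
x1_2 = 72
x1_3 = 168
y1_3 = 248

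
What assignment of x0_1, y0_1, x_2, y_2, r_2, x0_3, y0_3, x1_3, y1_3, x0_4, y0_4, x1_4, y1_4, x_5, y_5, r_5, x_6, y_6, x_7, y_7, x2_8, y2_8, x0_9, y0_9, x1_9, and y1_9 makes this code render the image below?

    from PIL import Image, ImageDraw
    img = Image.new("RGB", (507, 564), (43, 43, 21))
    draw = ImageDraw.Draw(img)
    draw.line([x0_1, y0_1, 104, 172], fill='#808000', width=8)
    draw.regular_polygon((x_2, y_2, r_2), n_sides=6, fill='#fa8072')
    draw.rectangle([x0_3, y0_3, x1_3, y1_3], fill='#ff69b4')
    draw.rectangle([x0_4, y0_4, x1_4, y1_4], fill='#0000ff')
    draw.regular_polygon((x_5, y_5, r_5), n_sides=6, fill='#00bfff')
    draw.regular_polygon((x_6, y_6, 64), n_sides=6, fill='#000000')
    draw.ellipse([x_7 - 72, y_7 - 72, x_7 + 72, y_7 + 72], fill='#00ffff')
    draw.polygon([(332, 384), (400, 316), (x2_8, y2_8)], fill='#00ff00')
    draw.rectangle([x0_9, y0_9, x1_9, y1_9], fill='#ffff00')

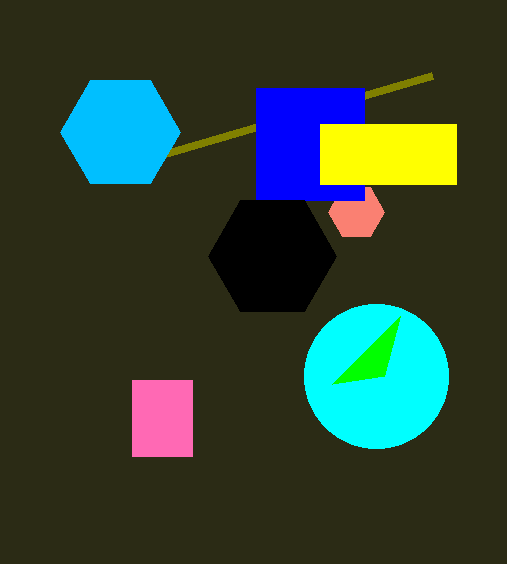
x0_1 = 432
y0_1 = 76
x_2 = 356
y_2 = 212
r_2 = 28
x0_3 = 132
y0_3 = 380
x1_3 = 192
y1_3 = 456
x0_4 = 256
y0_4 = 88
x1_4 = 364
y1_4 = 200
x_5 = 120
y_5 = 132
r_5 = 60
x_6 = 272
y_6 = 256
x_7 = 376
y_7 = 376
x2_8 = 384
y2_8 = 376
x0_9 = 320
y0_9 = 124
x1_9 = 456
y1_9 = 184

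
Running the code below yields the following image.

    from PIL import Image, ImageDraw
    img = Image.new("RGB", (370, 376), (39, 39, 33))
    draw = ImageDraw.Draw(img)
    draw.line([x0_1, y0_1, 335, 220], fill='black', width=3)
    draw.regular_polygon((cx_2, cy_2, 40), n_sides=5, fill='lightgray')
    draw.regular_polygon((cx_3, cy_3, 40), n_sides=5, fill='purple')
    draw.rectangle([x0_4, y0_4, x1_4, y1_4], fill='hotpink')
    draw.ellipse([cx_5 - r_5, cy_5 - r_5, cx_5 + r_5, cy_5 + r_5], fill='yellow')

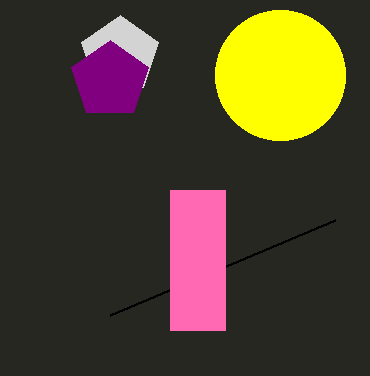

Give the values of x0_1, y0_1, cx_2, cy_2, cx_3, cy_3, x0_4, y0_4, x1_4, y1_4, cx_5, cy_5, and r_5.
x0_1 = 110; y0_1 = 315; cx_2 = 120; cy_2 = 55; cx_3 = 110; cy_3 = 80; x0_4 = 170; y0_4 = 190; x1_4 = 225; y1_4 = 330; cx_5 = 280; cy_5 = 75; r_5 = 65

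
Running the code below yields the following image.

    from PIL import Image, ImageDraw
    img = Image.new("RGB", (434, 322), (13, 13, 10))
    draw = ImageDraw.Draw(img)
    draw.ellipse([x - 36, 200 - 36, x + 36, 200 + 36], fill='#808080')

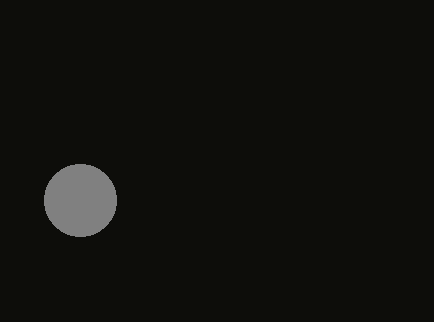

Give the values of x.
x = 80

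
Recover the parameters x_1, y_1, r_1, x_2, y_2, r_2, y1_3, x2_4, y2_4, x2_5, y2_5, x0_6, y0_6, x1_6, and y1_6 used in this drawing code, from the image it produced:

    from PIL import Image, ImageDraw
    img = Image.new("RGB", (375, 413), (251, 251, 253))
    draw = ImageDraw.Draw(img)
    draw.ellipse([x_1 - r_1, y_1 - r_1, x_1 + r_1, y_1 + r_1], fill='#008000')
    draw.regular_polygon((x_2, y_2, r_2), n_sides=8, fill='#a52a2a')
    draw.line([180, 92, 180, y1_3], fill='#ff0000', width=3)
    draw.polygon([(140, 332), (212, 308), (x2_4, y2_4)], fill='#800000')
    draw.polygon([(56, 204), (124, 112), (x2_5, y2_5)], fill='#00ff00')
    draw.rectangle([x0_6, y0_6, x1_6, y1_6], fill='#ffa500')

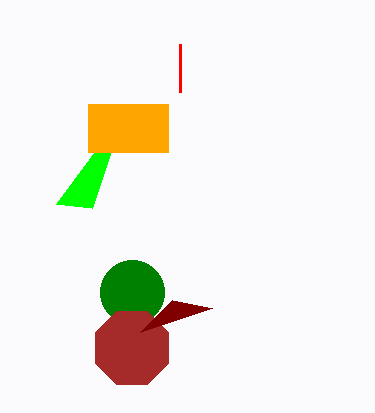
x_1 = 132; y_1 = 292; r_1 = 32; x_2 = 132; y_2 = 348; r_2 = 40; y1_3 = 44; x2_4 = 172; y2_4 = 300; x2_5 = 92; y2_5 = 208; x0_6 = 88; y0_6 = 104; x1_6 = 168; y1_6 = 152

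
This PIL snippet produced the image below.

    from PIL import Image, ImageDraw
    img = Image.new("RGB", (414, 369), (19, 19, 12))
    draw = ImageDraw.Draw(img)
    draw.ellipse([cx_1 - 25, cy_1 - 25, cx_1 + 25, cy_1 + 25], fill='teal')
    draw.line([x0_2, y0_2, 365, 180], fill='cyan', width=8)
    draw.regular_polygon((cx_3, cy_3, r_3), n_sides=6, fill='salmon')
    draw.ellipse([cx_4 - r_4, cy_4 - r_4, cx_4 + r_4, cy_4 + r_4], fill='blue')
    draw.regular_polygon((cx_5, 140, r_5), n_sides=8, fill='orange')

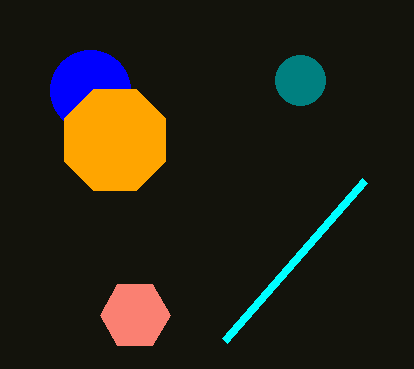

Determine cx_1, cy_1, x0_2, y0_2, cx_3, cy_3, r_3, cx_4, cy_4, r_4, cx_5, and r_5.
cx_1 = 300; cy_1 = 80; x0_2 = 225; y0_2 = 340; cx_3 = 135; cy_3 = 315; r_3 = 35; cx_4 = 90; cy_4 = 90; r_4 = 40; cx_5 = 115; r_5 = 55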